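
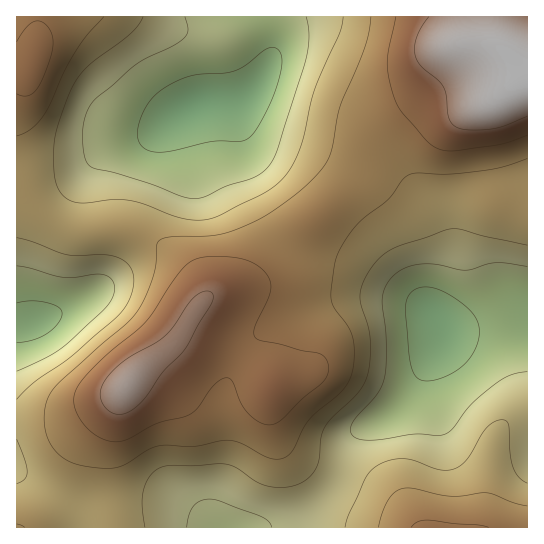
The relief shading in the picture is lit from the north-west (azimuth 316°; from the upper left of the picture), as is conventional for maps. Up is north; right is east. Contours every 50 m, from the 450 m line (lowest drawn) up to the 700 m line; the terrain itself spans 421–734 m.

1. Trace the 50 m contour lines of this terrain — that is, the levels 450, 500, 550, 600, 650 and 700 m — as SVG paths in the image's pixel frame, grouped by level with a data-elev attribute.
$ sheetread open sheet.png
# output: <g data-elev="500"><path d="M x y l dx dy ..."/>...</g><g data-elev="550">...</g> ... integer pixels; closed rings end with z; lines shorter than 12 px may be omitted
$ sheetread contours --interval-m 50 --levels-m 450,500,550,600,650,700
<g data-elev="450"><path d="M423 381l-8-5-4-10-6-57 2-10 4-6 6-4 9-2 17 5 22 14 11 12 3 7 0 8-1 9-4 9-12 15-20 12-11 3z"/><path d="M17 303l14-2 16 2 12 4 3 7-5 11-11 9-13 6-16 3"/><path d="M151 151l-6-2-5-6-2-5 0-8 2-11 6-12 5-8 8-8 15-9 16-6 12-2 23-1 12-3 9-5 23-17 6 0 4 3 3 6 0 8-7 26-14 31-12 16-10 3-29 1-43 10z"/></g><g data-elev="500"><path d="M187 527l2-12 5-9 7-5 9-2 9 2 42 16 8 5 3 5"/><path d="M527 372l-17 3-16 10-22 18-19 26-8 5-8 2-23-2-45 6-12-2-6-5 0-6 3-6 22-26 8-16 2-13 0-24-4-44 4-12 8-11 12-7 16-4 15 0 28 6 30-7 32 3"/><path d="M17 266l46 11 40-2 9 4 3 10-3 9-6 9-39 36-18 13-32 15"/><path d="M306 17l3 18-3 23-28 89-6 15-8 9-10 6-28 9-21 11-11 2-12-3-29-11-32-11-29-7-7-8-2-18 2-23 8-16 45-39 35-17 10-7 3-4 2-5-3-13"/></g><g data-elev="550"><path d="M145 527l-3-22 2-16 7-15 11-7 9-2 55-1 11 4 22 15 18 4 10 0 10-2 8-4 6-6 7-13 3-24 4-11 7-9 26-25 9-16 3-16 0-22-2-13-7-23-1-10 3-10 6-12 8-10 8-7 16-9 52-16 8 0 24 7 42 9"/><path d="M527 483l-9-6-5-11-3-13-2-30-3-3-7 0-7 4-5 4-19 31-5 6-7 4-8 1-8 0-25-10-11-1-14 2-14 6-6 6-4 6-17 36-3 12"/><path d="M17 439l8 20 2 12-2 8-8 5"/><path d="M17 238l16 4 34 13 36 0 14 2 7 4 6 5 3 7 1 8-5 18-11 17-48 41-37 26-16 16"/><path d="M343 17l-4 17-25 57-14 56-12 26-11 11-15 10-45 23-19 3-21-3-32-13-16-4-16 0-28 3-11-1-11-7-7-13-2-21 1-24 7-24 11-27 13-18 44-34 8-8 5-9"/></g><g data-elev="600"><path d="M527 506l-13-3-25-10-38 3-37-7-9-1-9 3-7 8-6 12-5 16"/><path d="M17 136l13-6 12-12 8-13 13-32 11-19 12-18 18-19"/><path d="M371 17l-5 27-25 61-9 45-8 16-13 15-17 14-25 19-19 10-19 7-13 4-47 2-12 4-2 5-1 17-3 14-8 20-8 14-12 14-65 57-12 15-3 14 0 18 5 14 9 12 9 6 10 4 19 3 14 0 14-3 21-14 11-5 9-1 28 1 33-6 14 3 29 15 9 1 7-2 8-8 14-28 34-30 6-8 4-9 2-19-1-18-5-11-15-20-2-12 6-37 6-14 10-14 12-12 22-17 16-21 7-5 8-1 32 1 33-3 20-4 24-8"/></g><g data-elev="650"><path d="M489 527l-11-2-51-5-9 2-7 5"/><path d="M108 441l9 1 8-2 32-16 33-10 8-7 16-22 7-5 5-2 4 1 3 3 8 21 9 12 12 8 7 2 5-1 8-5 20-20 21-17 5-9 0-11-3-5-6-3-58-13-6-3-1-4 1-7 13-28 3-12-3-10-8-10-11-6-14-3-22-2-16 3-9 4-9 9-33 50-46 39-15 16-8 12-3 13 5 16 13 15z"/><path d="M17 94l6 2 6 0 5-4 4-5 11-26 4-19-1-8-3-6-6-5-5-2-5 1-5 4-11 16"/><path d="M396 17l-9 41 1 13 3 15 4 15 5 9 29 33 12 7 14 1 46-7 26-9"/></g><g data-elev="700"><path d="M115 414l11-1 13-8 8-10 16-24 20-20 29-48 1-6-2-5-6-1-10 5-29 39-11 8-29 16-18 18-7 10 0 11 5 10z"/><path d="M429 17l-7 9-5 11-2 9 0 9 6 11 17 14 6 7 2 8 2 20 5 9 5 4 7 2 24-1 15-3 23-10"/></g>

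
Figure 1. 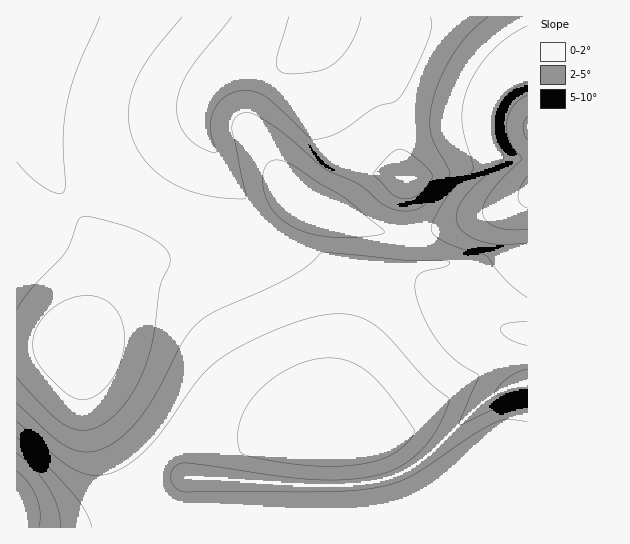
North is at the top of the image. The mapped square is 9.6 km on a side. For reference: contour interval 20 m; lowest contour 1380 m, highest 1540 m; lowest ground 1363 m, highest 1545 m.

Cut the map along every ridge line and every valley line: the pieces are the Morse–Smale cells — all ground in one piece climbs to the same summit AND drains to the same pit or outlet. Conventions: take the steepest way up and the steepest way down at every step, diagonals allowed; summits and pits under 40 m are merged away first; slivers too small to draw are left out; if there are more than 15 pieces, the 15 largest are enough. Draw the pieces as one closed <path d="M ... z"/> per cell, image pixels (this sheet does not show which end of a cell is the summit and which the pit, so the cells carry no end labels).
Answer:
<path d="M51 16l-35 1 0 510 159 1-2-13-14-26 1-20 10-13 15-7 41-1 16-3 65-21 22-5 6-68 0-46-3-16-5-15-12-15-45-31-11 9-21 10-32 6-45 6-22 8-19 16-38 57 15-50 0-37-13-31-32-44-13-25-11-40 1-39 8-24 12-20 3-8z"/><path d="M527 197l-32 15-77 23-23 0-20-4-49-16-27-14-5 2-23 23 0 3 44 30 12 15 5 15 3 16 0 46-6 68-22 5-65 21-16 3-41 1-15 7-10 13-1 20 14 26 3 12 351 1z"/><path d="M527 16l-202 0-2 9-7 12-29 26-17 10-28 2-9 2-12 7-10 10-8 17 0 19 2 8 18 24 21 36 26 30 27-27 44 19 54 15 30-2 81-25 22-11z"/><path d="M323 16l-271 1-3 13-12 20-8 24-1 39 11 40 13 25 32 44 13 31 2 29-6 25-10 30 37-54 19-16 22-8 45-6 32-6 21-10 10-8-25-31-21-36-16-21-4-11 0-19 8-17 14-13 17-6 28-2 17-10 29-26 7-12z"/>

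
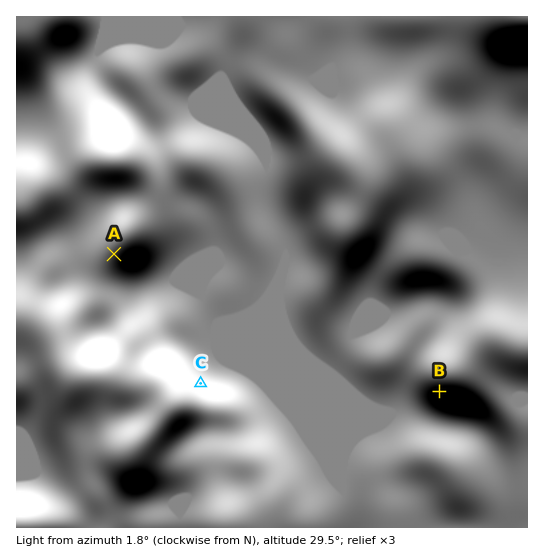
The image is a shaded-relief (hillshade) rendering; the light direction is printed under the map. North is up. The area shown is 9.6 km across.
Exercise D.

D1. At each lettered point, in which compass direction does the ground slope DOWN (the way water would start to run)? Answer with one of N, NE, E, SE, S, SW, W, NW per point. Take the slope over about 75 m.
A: SE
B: SW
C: NE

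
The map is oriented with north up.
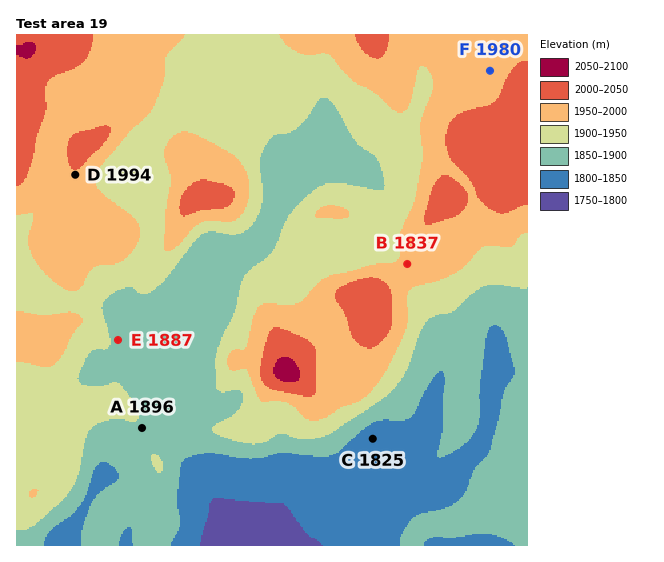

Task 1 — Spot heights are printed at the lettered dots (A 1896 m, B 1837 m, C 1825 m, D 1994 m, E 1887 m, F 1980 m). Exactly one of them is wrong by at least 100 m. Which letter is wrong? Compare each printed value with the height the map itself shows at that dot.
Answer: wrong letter B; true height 1962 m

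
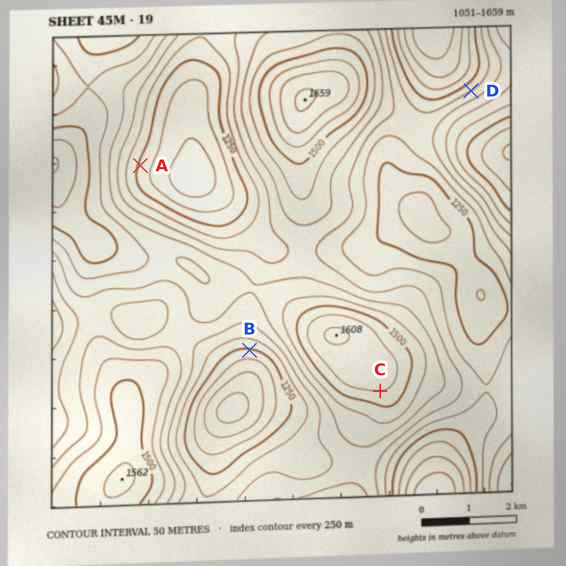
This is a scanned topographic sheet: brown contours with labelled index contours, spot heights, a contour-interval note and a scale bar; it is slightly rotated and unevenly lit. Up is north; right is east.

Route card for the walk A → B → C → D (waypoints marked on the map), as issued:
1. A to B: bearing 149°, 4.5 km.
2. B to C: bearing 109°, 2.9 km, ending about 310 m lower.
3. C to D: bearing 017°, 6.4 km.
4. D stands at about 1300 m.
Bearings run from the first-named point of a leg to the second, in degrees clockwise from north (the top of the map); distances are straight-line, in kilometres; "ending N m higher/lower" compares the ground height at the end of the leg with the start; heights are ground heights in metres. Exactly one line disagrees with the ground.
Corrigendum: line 2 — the sense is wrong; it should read higher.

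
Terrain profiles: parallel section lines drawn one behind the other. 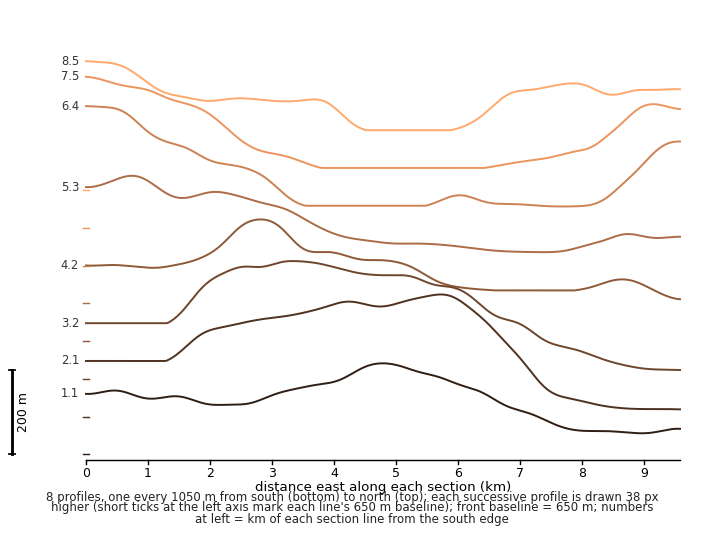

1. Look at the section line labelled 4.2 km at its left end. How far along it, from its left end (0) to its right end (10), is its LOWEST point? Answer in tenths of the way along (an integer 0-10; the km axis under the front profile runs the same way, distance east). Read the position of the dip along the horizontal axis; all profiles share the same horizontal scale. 10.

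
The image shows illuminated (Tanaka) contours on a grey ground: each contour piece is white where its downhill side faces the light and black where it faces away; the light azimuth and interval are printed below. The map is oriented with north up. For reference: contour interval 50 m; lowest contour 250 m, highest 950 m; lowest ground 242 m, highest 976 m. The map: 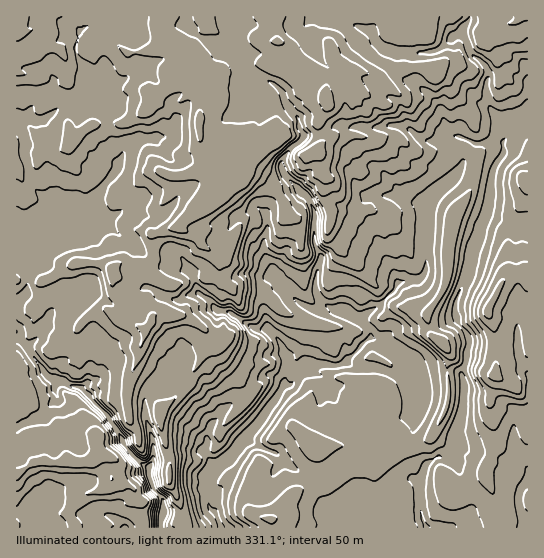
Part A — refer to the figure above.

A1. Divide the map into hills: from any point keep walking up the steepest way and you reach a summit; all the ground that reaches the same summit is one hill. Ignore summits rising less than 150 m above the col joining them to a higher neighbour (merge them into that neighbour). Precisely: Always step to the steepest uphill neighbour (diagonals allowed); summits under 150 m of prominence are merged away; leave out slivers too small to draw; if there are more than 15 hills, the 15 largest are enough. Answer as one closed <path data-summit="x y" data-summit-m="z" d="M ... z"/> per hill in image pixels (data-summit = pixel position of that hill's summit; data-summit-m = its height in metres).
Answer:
<path data-summit="326 95" data-summit-m="976" d="M527 16l-511 1 0 321 3 1 10 10 20 28 8 4 6 0 10 6 5 0 9 6 21 24 24 38 17 12 0 11 4 11 10 10 1 14-3 6 1 9 366-1 0-117-9 2-3 3-3 10 2 21 6 14-28 0-37-15 0-15 8-27 0-21-3-9 6-11 2-23-10-16-4-12 1-10 11-24 5-28 5-8 4-16 7-14 4-38 12-20-1-10 16-16 4-8 5-2z"/><path data-summit="98 437" data-summit-m="779" d="M19 339l-3 0 0 188 145 1 3-15-1-14-10-10-4-11 0-11-17-12-24-38-21-24-9-6-5 0-10-6-6 0-8-4-20-28z"/><path data-summit="487 311" data-summit-m="717" d="M527 117l-4 2-4 8-16 16 1 10-12 20-4 38-7 14-4 16-5 8-5 28-11 24-1 8 2 12 12 18-2 23-6 11 3 9 0 21-8 27 0 15 37 15 28-1-6-13-2-21 3-10 12-6z"/>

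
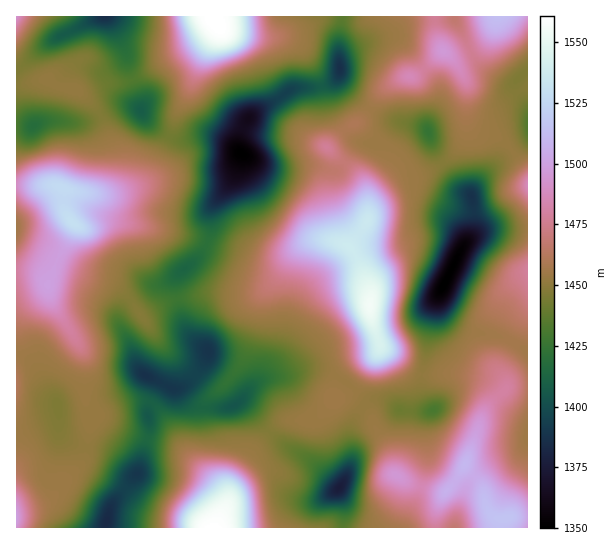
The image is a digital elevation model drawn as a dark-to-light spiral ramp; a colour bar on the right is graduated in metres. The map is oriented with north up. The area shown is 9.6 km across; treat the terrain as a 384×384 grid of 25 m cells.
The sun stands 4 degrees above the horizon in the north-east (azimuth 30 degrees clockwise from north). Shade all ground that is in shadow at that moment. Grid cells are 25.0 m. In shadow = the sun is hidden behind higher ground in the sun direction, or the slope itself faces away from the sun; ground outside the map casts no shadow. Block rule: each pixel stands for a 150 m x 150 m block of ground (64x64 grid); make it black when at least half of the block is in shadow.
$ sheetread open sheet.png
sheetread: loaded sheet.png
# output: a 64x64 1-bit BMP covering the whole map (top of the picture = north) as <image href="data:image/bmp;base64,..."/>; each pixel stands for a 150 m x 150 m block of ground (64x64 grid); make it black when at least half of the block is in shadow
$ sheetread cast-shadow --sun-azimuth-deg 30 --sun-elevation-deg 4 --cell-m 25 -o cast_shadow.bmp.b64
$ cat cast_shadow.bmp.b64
<image width="64" height="64" href="data:image/bmp;base64,Qk0+AgAAAAAAAD4AAAAoAAAAQAAAAEAAAAABAAEAAAAAAAACAAATCwAAEwsAAAIAAAAAAAAA////AAAAAAAAABgAAAAAgAAAAAAAAAGAAAAAAAAAAIAAAAAAAAAAAAAAAAAATAAAAAAAAAD8AAAAAEAAAPAAAAAAwAAAcAAAAABAAABwAAAAAAAAAHAAAAAAAAAAMAAAAAAAAAAAAAAAAAAAAAAAAAAAAAAAAAAAAAAAAABAAAAAAAAAAHAAAAAAAAAA+AAAAAAAAAD8AAAAAAAAAf4AAAABwAAD/wAAAAPgAAP/AAAAA8DAA/gAAAADweAD8AAAAAOB4APwAAAAAwPgA/AAABgCA+AD8AAAEAAAwAPgAAAAAAAAA+AAAAAAAAABwAAAAAAAAAHAAAAAAAAAAAAAAAAAAAAPAAAAAAAAAA8AAAAAAAAADwAAAAGAAAAHAACAB8AAAAAAAOAPgAAAAAAA8P4AAAAAAAD4+AAAAAAAAHzwAAAAAAAAfvAAAAAAAAB/4AAAAAAAAPEAAAAAAAAB8AAAAAMAAAHgAAAAB8AAAeAAAAAHwAAAAAAAAAfAAAAAAAAAB8AAAAAAAAAHgAAAAAAAAAAAAAAAAAAAGAAAAAAAAMA8AAAAAAAB/j4AAAAAAAH/PgAAgAAAAP/f4ADDAAAA/+b4AAYAAAB/4HhABgAAAH/weOAEAAAAf/gA4AAAAAA//ADgAAAAAD+AAOAAYAAAPgAAwABgAAA+AAAAAMAAABwAAAAAwA=="/>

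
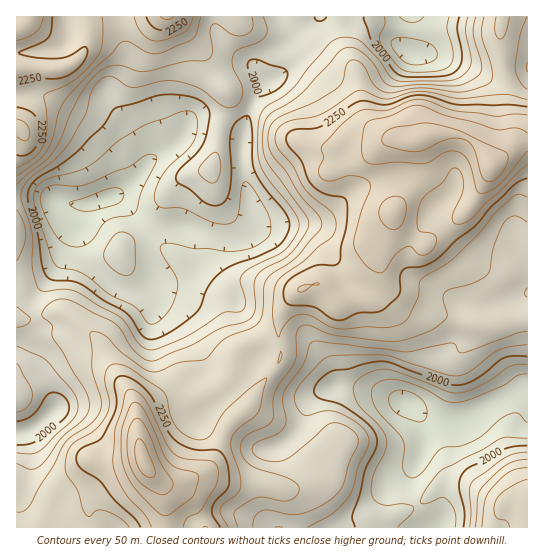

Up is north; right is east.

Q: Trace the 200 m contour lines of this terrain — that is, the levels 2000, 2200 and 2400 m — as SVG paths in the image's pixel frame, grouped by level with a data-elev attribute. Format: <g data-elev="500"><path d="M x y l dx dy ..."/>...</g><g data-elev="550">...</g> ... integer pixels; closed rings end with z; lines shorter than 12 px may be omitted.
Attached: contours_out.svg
<g data-elev="2000"><path d="M355 527l-3-8 1-5 7-20 5-24 11-23 1-9-7-12-17-14-14-8-17-5-7-4-1-6 6-10 7-6 7-3 13-1 20-6 16-2 10 2 53 20 13 2 8-2 11-5 26-20 9-2 14 0"/><path d="M527 446l-13 0-11 3-18 11-15 7-7 6-3 6-1 7 5 25-1 16"/><path d="M17 421l9-2 7-4 13-19 4-3 5 0 6 1 4 4 3 5 1 7-3 7-25 21-11 6-13 1"/><path d="M150 339l-8-4-10-16-6-6-23-13-20-15-10-4-20-1-6-3-5-11-4-29-9-32-1-11 2-7 5-6 25-16 17-14 26-25 12-18 44-13 24 0 11 3 9 4 5 7 2 6-3 19-4 9-6 10-19 18-2 7 1 4 13 8 12 10 7 4 8 2 7-4 5-8 2-12-1-39 1-12 6-10 10-5 3 3 2 7 0 33 2 11 10 17 22 27 3 7 0 6-5 12-8 8-19 10-24 8-15 10-10 12-9 22-9 9-23 16-10 5z"/><path d="M257 96l-9-29 0-4 1-2 9-1 28 10 2 4-1 4-7 9-13 7-6 2z"/><path d="M326 17l-3 3-4 1-4-2-1-2"/><path d="M459 17l-2 13 5 27-1 6-3 6-5 4-7 3-32 1-13-1-8-6-20-27-9-26"/></g><g data-elev="2200"><path d="M228 527l-7-13-1-5 4-6 13-9 4-9-2-14-8-22 0-10 6-9 16-12 5-5 8-35-15 9-24 21-18 29-5 2-6 1-12-5-10-9-6-11-4-18-4-7-33-22-8-4-7 0-6 3-3 8 0 8 5 19-3 12-12 16-18 11-6 5-4 9-2 14 2 7 10 14 6 19 3 6 4 1 7-6 8 1 14 7 10 9"/><path d="M527 479l-10 4-12 8-6 4-4 7-1 8 1 6 3 3 8 2 4 6"/><path d="M278 363l4-6-1-6z"/><path d="M17 168l18-11 9-12 3-22-3-28 31-16 14-12 10-13 3-12 0-25"/><path d="M527 100l-22-6-47 4-37-7-11 1-24 7-27-9-5 2-33 22-10 3-20 3-11 6-3 5-2 6 3 11 15 18 13 24 26 23 3 5 1 7-1 6-4 7-13 9-15 14-20 14-7 8-2 8-2 23 2 11 4 12 1 0 3-8 7-10 5-3 7-2 10 2 18 10 10 3 27-2 21 1 15-5 7-6 8-18 2-16 3-5 32-20 25-25 16-20 18-16 6-3 8 3"/><path d="M134 17l3 9 6 8 7 5 7 2 12-2 16-7 5-6 3-9"/><path d="M496 17l-1 16 3 5 3 1 5-6 3-16"/></g><g data-elev="2400"><path d="M159 494l6 0 4-2 3-5 1-5-14-21-13-34-5-7-4-2-6 5-3 11-1 16 2 13 4 10 6 9 8 6z"/><path d="M485 181l8 0 8-7 6-11 0-9-2-3-41-18-21-7-18-3-31 5-7 2-4 5-1 6 3 4 26 7 12-2 26-11 9-1 8 2 4 3 4 6 7 25z"/></g>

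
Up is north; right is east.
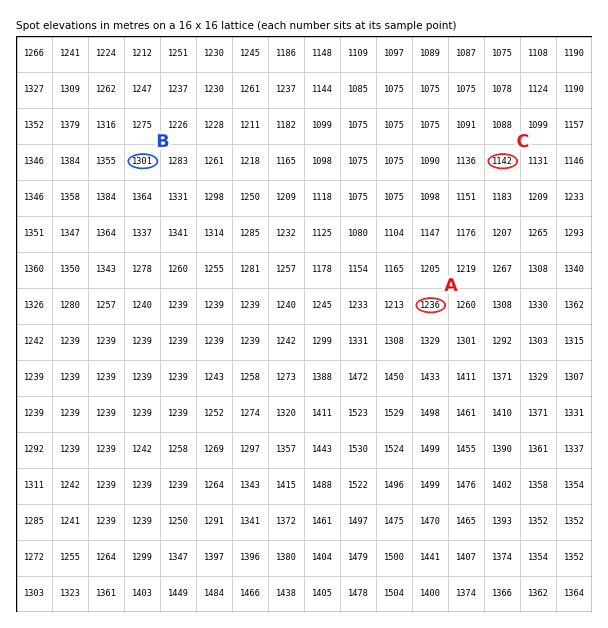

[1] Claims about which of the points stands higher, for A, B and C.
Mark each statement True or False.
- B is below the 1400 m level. True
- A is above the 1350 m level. False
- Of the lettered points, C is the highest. False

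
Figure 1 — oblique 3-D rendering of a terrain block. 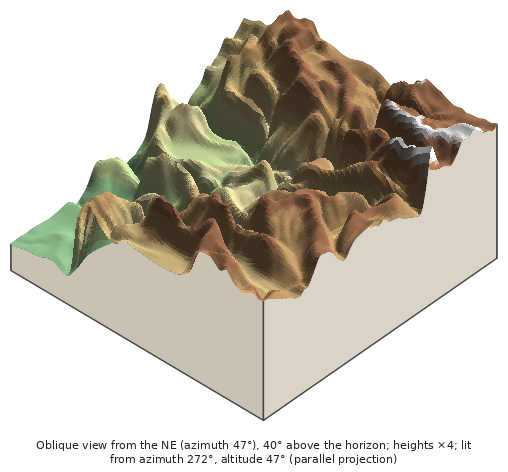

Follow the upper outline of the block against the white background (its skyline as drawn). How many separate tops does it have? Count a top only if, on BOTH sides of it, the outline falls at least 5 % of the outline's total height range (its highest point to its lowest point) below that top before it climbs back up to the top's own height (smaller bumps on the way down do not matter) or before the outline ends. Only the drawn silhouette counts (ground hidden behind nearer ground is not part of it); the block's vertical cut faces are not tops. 2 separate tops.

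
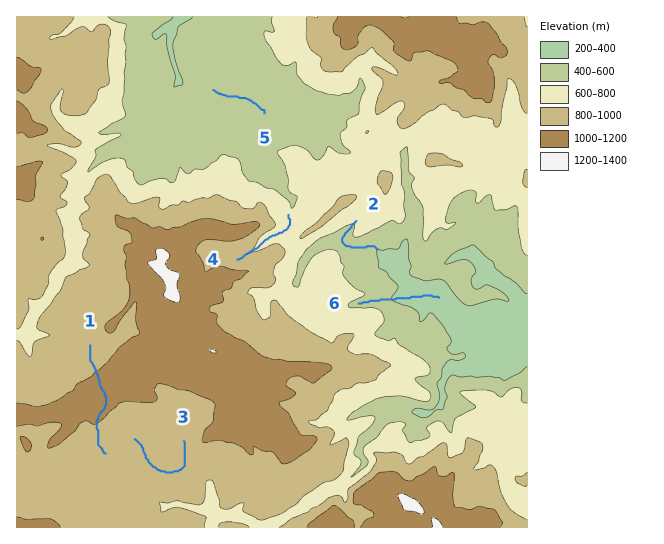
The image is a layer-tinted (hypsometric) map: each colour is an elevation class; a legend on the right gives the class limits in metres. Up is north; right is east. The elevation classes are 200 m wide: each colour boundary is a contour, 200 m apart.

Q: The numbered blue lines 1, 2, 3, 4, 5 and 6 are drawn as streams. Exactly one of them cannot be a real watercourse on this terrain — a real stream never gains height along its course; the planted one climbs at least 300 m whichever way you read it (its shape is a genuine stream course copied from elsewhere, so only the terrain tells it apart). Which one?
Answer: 1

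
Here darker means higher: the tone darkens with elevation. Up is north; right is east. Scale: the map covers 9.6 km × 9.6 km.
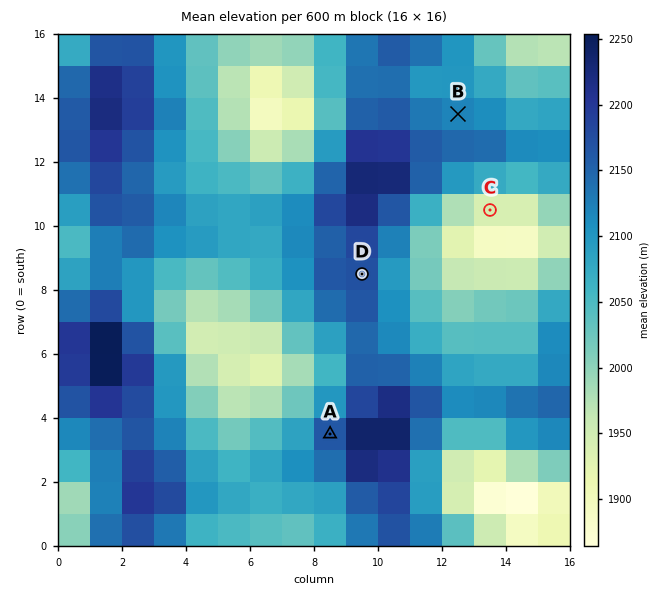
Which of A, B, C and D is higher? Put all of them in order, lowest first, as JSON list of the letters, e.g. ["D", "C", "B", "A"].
["C", "B", "A", "D"]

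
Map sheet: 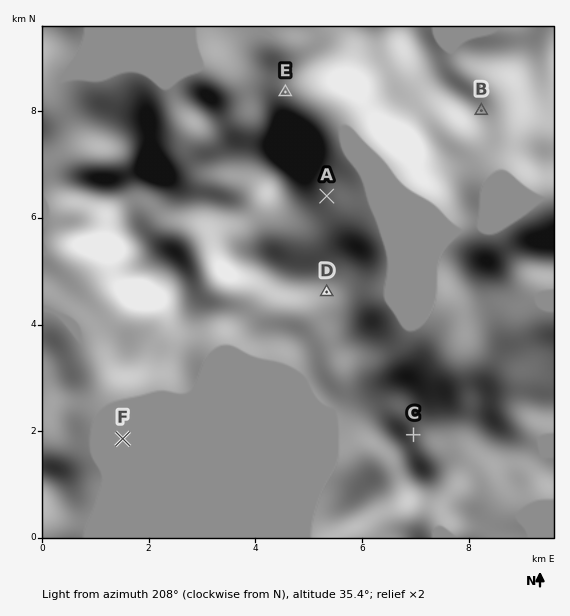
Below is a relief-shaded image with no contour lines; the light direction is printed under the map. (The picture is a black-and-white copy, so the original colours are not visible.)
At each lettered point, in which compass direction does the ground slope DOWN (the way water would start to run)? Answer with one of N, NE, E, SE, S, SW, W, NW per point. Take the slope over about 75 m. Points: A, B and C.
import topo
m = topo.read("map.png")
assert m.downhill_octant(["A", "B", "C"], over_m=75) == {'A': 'E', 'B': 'SE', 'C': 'N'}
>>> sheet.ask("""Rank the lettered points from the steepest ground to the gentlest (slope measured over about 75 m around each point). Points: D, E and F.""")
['E', 'D', 'F']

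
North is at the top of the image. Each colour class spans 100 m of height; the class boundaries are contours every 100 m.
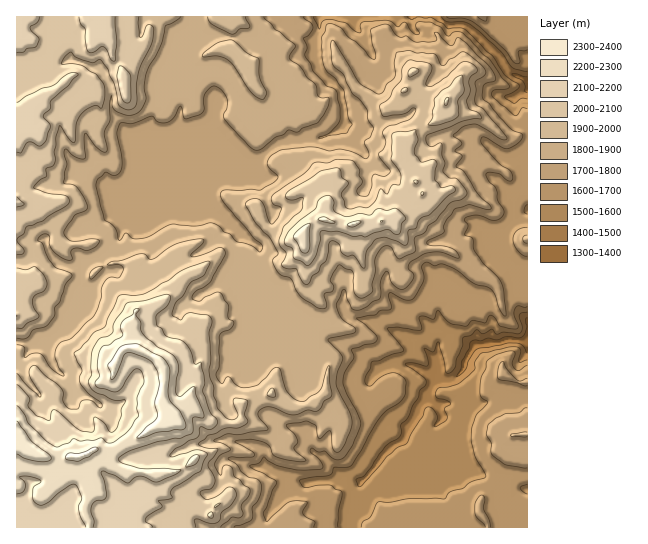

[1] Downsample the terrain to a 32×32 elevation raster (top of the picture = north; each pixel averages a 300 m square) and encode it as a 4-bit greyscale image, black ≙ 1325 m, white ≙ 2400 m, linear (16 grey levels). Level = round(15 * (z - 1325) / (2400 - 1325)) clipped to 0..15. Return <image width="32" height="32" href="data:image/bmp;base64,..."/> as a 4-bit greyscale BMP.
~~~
<image width="32" height="32" href="data:image/bmp;base64,Qk12AgAAAAAAAHYAAAAoAAAAIAAAACAAAAABAAQAAAAAAAACAAATCwAAEwsAABAAAAAAAAAAAAAAABEREQAiIiIAMzMzAERERABVVVUAZmZmAHd3dwCIiIgAmZmZAKqqqgC7u7sAzMzMAN3d3QDu7u4A////AMy8zMu7qqh1ZlU0REREVVTMzMzLu6qpdlVUM0RERFVEzMzczLuqmYZURDNERERERM3d3MzMy5hlVVQzNERERFXu3d3My7uXZndlVDMzNEVm7czMzdzKl3d3ZnUzMzRFZtu7q7zu7LmYd3d1QyMzRWbKqaq83typmIiIdUQyI0RVuqmszN3LmZmYiGREQiNERZqZvdzey4h4h3hURDISNFWIia3t7buXd3h4ZUMzIiRTh4ms3du6l3d3d2VUMzMRIZh4ms26qph3d3d2VEQ0MzOpiIm8upmYd3d4ZlVERFRTqYeImquYh3d4mHh1ZUVVVaqYiImaqYd3eZh5h3VVVlWZiHiJmZmXd5q5iYd1VmVVmIiHd3iIh3ecyqqYl3ZVVpmIh3Z3d3d4nMu7u6h2VVaqmHdmZmZniIq8u7u6hlZUuqmGZmZmZ4iZq5maqqh2VKmYdmZmZmZmeaqYiauZdVW6mHd2ZmZmZneJmImql2VVupiIdmZmZmZ3d3aJqYdlVbupiHZmZmZ3dmZWeamHZmXLqpl3d3dnd3d2VniJqYdUu6qpmXd3d3iHd1aJiap1M6u7ubqHd3eIh3ZnaJiadUKqqqm6h3d4iHdldmaZeYYyu6mquph4iIh2VnZWd2djNLuqu7qYd4iHdlZlZlVVM0S7q7y6mIiJh2ZVREQ0MzVU"/>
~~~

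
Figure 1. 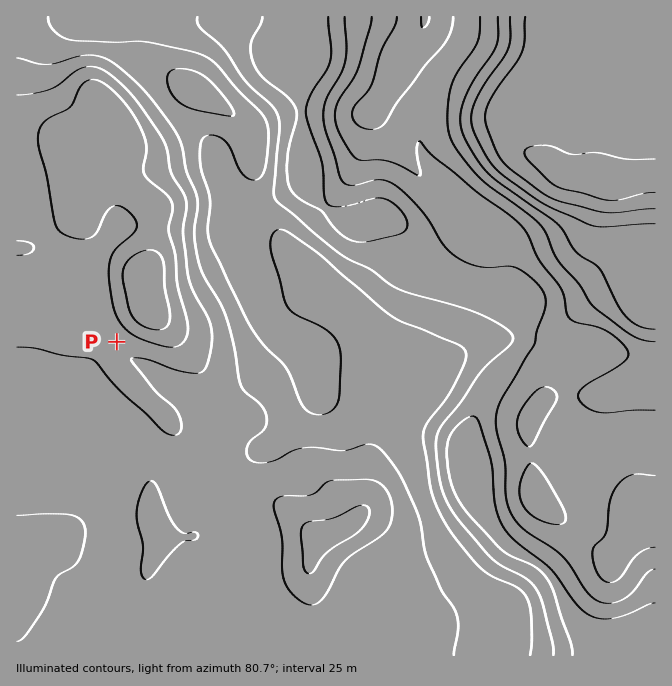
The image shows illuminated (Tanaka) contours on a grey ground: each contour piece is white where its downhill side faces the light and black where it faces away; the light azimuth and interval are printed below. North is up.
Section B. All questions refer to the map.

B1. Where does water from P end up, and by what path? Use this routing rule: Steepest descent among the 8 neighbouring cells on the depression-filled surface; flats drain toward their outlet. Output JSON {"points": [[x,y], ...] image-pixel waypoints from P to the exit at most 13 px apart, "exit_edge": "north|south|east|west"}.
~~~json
{"points": [[117, 342], [124, 355], [137, 362], [150, 370], [164, 378], [177, 387], [190, 397], [204, 407], [217, 410], [230, 410], [244, 400], [257, 387], [270, 373], [284, 360], [292, 348], [282, 335], [268, 322], [262, 308], [258, 295], [255, 282], [247, 268], [247, 255], [245, 242], [249, 228], [257, 215], [265, 202], [278, 195], [290, 185], [290, 172], [290, 158], [290, 145], [295, 132], [300, 118], [302, 105], [300, 92], [300, 78], [300, 65], [300, 52], [300, 38], [300, 25], [300, 17]], "exit_edge": "north"}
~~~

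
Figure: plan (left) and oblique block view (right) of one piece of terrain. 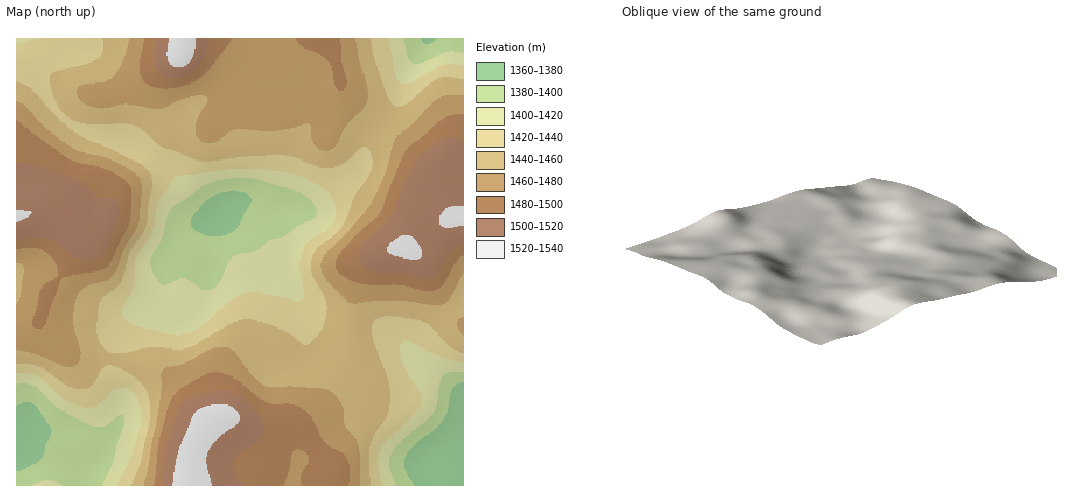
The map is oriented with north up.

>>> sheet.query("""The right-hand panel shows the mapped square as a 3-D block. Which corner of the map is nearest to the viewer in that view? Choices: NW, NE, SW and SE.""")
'SW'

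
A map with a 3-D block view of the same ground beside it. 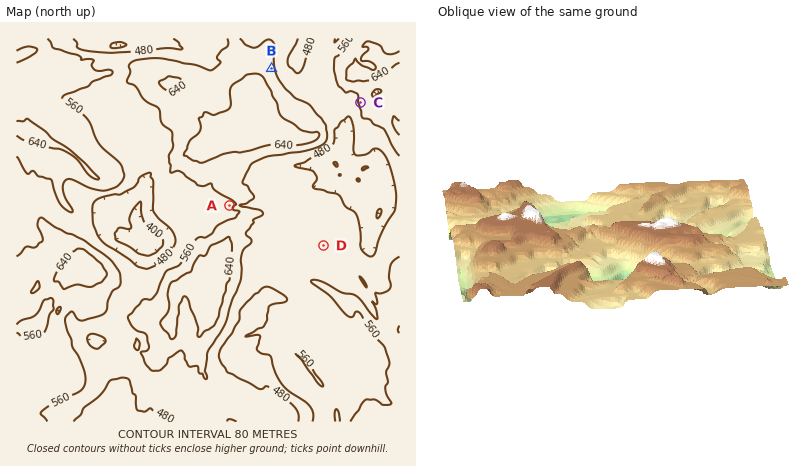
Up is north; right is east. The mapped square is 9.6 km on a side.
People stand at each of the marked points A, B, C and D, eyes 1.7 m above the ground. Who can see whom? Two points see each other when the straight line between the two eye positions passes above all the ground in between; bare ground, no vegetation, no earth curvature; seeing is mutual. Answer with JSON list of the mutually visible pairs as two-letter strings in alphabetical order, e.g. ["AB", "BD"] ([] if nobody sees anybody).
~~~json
["BC", "CD"]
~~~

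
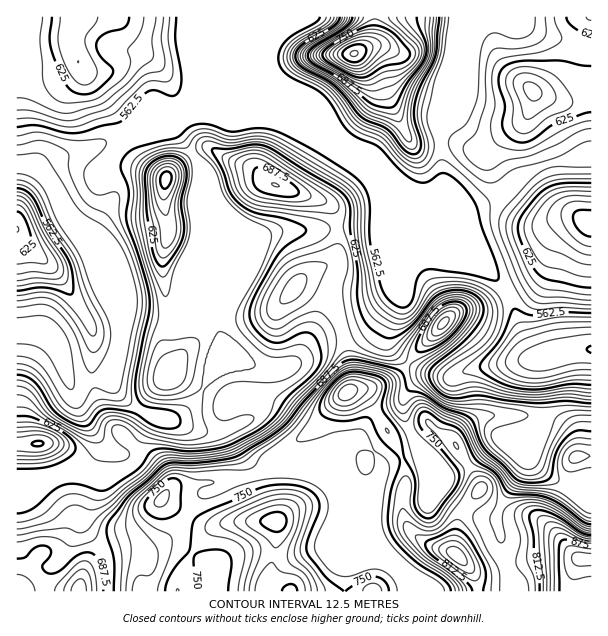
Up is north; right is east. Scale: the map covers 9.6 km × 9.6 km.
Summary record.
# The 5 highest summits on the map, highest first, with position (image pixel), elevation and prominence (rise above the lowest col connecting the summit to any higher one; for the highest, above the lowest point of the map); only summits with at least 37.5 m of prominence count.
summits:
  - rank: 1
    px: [456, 555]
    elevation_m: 858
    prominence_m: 75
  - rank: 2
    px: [354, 54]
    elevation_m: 827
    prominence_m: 260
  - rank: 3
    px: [276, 521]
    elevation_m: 820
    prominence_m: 90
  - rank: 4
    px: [347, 392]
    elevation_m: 809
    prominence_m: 58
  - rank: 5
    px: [443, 323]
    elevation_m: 742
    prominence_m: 66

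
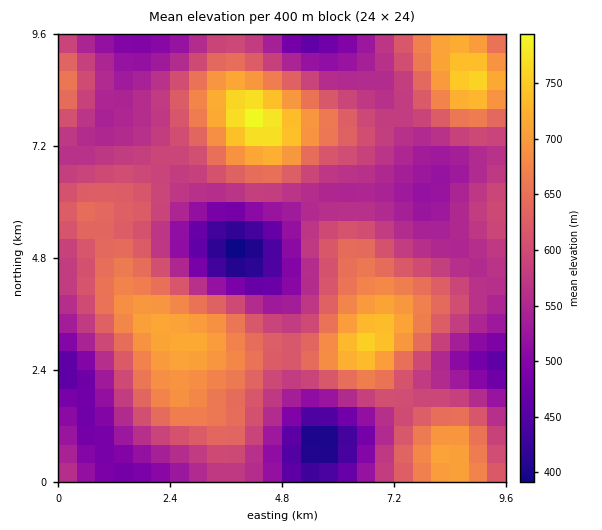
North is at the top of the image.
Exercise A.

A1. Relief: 385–800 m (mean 595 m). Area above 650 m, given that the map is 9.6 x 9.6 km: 22.2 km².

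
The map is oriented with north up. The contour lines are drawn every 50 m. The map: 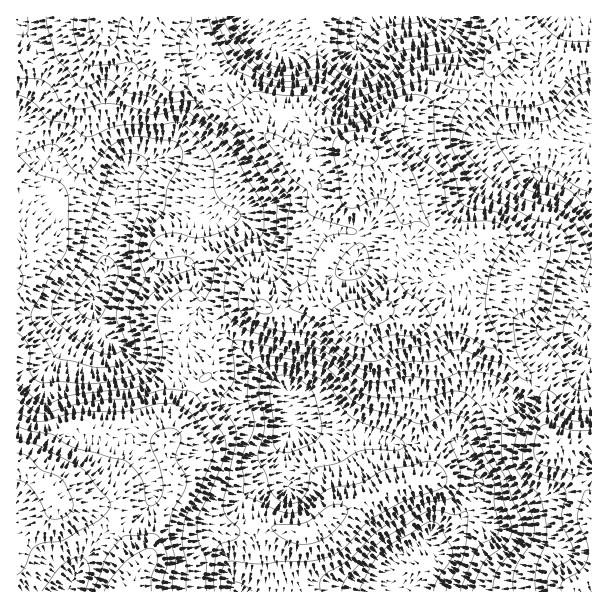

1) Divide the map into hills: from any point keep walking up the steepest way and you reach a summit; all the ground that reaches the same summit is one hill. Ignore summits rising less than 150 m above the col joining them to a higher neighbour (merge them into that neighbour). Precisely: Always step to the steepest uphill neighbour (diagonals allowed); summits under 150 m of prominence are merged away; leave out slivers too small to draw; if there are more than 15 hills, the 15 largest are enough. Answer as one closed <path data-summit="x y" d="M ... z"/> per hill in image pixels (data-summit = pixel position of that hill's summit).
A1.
<path data-summit="363 149" d="M563 16l-192 0-10 13-5 10-5 4-15 3-31 0-15 4-15-1-26-33-232 0-1 7 16 18 5 9 1 30-22 42 0 31 20 7 12-2 35 32 30 14 1 2 20-2 24 1 31 11 5 6 0 6-6 27-6 9 10 2 7 9 3 10-3 26 11 13 21 14 26 28 32 27 0 17 4 14 24 6 37 3 47 12 18-1 15-5 13 0 14 7-1-12 3-9 17-21 11-6 24 4 10-5 26-25 21-6 8-7 3-6 1-11-8-13-2-24 4-12 14-14 0-76-28-21-22-7-13-16-6-18-9-13 2-41 2-6 22-19 1-8 19-27z"/><path data-summit="131 591" d="M18 154l-2 1 1 437 373 0 1-26 3-5 14-11 17-9 24-9 11-10 12-21 6-15 0-6-14-30-6-6-11-5-13 0-15 5-18 1-32-9-25-4-27-2-25-7-3-13 0-17-32-27-26-28-21-14-11-13 3-17-3-19-7-9-10-2 6-9 6-27 0-6-5-6-31-11-24-1-20 2-1-2-30-14-35-32-12 2z"/><path data-summit="554 444" d="M591 338l-8 1 0 14-7 9-25 10-26 25-10 5-24-4-11 6-12 13-8 17 0 9 18 37 0 6-6 15-8 15-9 12-12 7-12 3-23 12-14 11-3 5 1 26 200-1z"/>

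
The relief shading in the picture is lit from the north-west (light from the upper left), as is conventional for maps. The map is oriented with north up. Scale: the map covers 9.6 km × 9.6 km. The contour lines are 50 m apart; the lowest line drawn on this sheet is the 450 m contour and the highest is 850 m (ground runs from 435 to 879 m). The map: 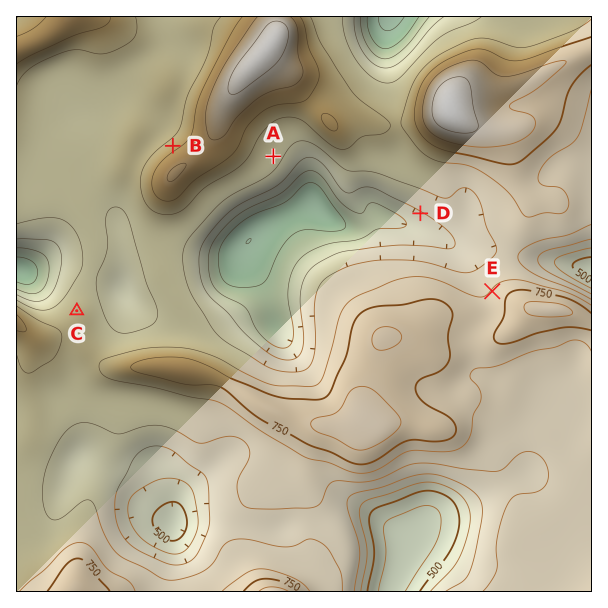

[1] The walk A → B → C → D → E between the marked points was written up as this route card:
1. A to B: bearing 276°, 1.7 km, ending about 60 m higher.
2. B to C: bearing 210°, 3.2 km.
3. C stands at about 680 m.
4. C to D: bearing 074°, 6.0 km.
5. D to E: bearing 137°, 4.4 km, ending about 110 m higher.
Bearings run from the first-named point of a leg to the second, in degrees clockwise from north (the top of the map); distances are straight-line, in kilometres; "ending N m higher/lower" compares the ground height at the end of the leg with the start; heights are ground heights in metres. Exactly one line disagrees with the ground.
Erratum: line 5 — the distance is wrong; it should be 1.8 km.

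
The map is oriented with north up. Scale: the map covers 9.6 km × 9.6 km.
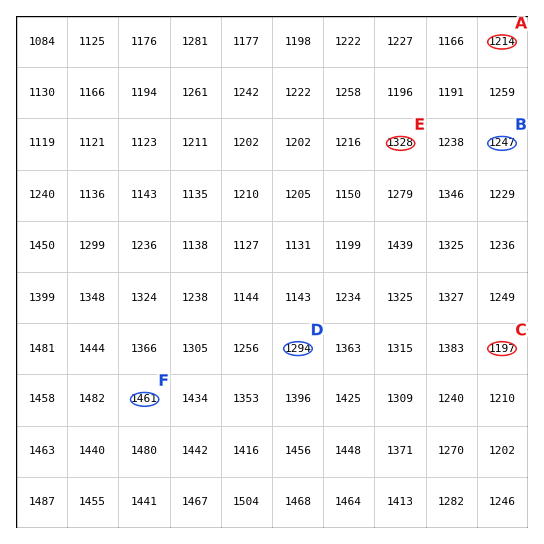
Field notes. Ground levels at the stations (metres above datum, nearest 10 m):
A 1210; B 1250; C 1200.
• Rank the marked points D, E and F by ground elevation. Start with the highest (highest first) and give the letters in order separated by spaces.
F E D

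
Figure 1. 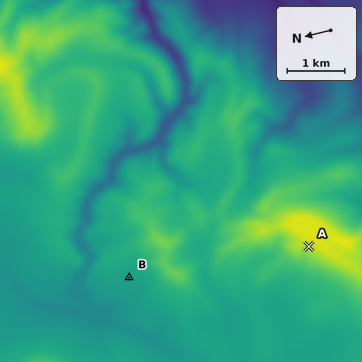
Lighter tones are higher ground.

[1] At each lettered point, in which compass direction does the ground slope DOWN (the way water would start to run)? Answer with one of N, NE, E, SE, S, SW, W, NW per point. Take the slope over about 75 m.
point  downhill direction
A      NW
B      NW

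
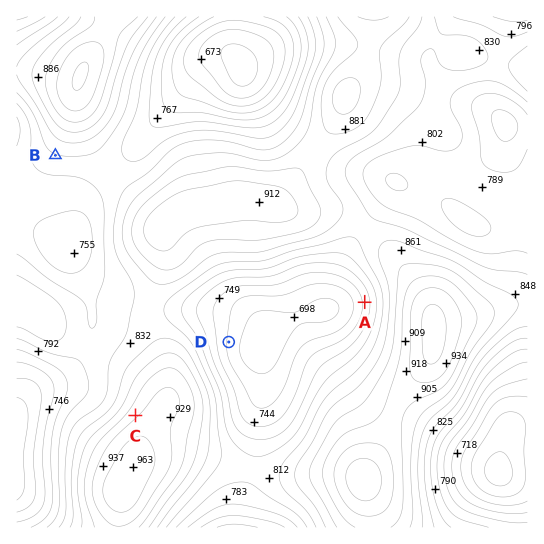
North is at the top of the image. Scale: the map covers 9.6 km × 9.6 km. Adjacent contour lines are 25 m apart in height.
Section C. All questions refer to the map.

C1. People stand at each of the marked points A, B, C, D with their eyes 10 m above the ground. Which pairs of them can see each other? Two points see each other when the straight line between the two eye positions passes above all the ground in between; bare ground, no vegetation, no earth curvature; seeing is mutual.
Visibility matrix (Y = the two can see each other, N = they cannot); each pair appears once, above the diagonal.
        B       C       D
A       N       N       Y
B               Y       N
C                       N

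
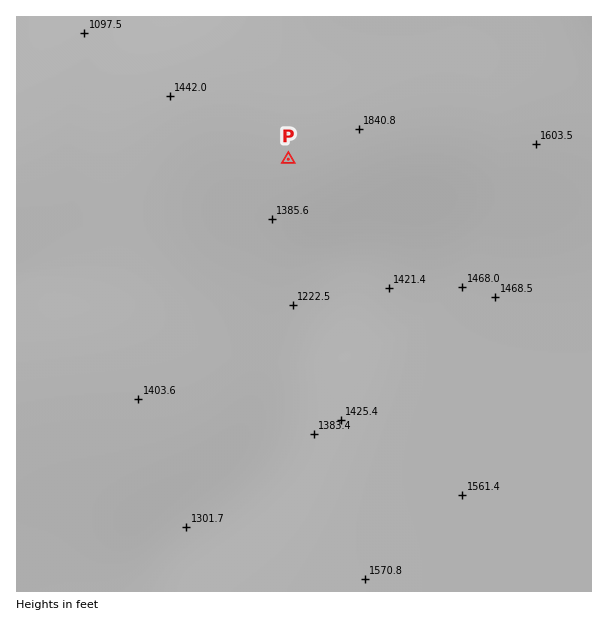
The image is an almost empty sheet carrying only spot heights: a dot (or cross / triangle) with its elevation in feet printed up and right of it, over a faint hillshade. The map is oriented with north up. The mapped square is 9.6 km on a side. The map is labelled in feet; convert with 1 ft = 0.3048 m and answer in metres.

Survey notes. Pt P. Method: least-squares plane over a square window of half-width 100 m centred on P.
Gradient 5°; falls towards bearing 224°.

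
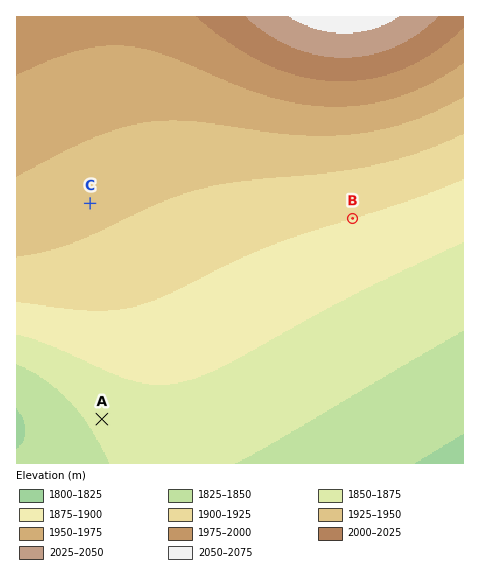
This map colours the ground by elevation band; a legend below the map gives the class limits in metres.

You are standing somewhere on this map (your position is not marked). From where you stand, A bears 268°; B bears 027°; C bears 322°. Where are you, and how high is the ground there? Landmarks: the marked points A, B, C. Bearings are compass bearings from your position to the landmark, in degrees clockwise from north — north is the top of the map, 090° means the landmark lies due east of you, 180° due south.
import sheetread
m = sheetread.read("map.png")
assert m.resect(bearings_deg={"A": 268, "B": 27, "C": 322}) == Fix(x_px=254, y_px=413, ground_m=1860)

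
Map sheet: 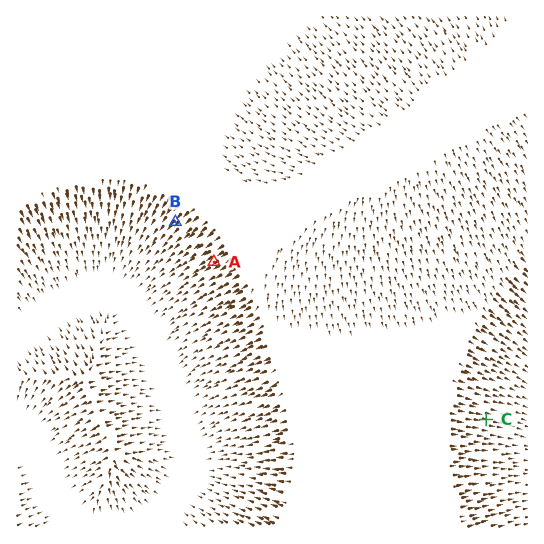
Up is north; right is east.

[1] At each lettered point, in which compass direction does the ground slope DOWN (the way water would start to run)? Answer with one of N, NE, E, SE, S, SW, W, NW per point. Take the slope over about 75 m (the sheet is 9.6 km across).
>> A SW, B SW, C E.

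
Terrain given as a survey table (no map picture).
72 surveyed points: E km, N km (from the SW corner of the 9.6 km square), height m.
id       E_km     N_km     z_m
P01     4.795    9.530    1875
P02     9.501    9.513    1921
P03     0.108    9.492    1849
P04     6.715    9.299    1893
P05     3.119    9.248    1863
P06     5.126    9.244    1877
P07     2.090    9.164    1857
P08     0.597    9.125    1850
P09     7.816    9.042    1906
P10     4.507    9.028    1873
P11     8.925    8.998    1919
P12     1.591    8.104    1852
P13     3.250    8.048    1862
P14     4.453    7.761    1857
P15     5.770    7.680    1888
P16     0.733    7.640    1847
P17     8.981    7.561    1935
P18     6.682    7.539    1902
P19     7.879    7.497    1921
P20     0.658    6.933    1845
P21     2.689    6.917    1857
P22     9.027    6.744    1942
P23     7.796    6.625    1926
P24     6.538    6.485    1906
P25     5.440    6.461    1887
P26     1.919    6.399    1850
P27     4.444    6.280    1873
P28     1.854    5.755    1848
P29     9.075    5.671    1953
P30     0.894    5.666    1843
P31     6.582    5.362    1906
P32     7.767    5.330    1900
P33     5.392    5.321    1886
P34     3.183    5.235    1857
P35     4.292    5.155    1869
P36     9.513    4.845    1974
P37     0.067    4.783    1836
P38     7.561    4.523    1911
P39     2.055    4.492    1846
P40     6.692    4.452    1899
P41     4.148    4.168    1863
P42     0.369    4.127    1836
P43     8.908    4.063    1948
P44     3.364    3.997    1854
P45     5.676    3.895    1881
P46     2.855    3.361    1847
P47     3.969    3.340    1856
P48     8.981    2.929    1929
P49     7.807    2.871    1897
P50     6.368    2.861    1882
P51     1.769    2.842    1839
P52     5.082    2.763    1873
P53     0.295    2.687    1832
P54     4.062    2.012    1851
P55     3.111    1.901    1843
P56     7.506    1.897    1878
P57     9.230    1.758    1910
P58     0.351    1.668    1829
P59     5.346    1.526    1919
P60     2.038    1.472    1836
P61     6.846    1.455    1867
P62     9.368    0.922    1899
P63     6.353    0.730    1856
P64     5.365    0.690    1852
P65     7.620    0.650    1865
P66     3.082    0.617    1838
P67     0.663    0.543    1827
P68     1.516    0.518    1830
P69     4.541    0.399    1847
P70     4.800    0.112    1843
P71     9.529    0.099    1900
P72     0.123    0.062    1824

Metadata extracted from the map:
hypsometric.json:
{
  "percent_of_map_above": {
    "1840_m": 88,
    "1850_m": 72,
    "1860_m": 56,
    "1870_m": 46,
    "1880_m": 38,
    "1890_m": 31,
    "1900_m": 24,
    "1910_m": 17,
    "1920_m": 11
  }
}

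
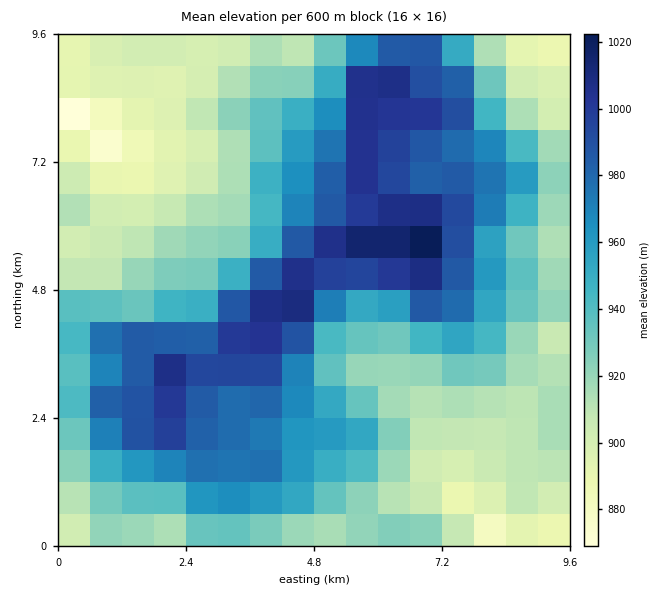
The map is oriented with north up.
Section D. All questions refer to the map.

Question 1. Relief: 860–1030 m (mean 945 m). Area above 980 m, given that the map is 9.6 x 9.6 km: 19.8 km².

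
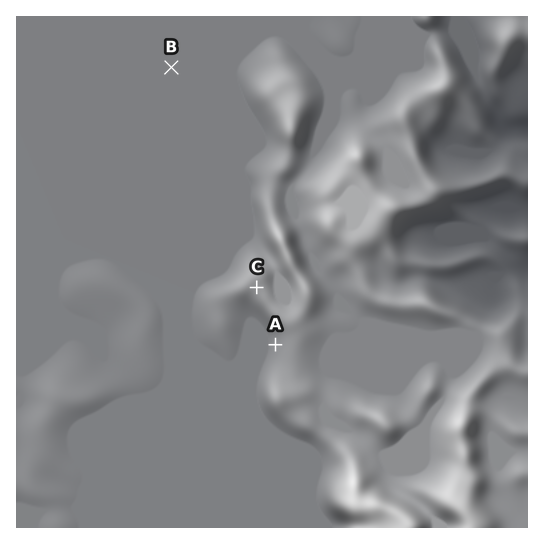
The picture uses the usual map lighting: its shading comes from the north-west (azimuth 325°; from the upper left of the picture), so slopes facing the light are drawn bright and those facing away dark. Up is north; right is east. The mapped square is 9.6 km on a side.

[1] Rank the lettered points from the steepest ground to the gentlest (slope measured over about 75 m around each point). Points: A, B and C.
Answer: A C B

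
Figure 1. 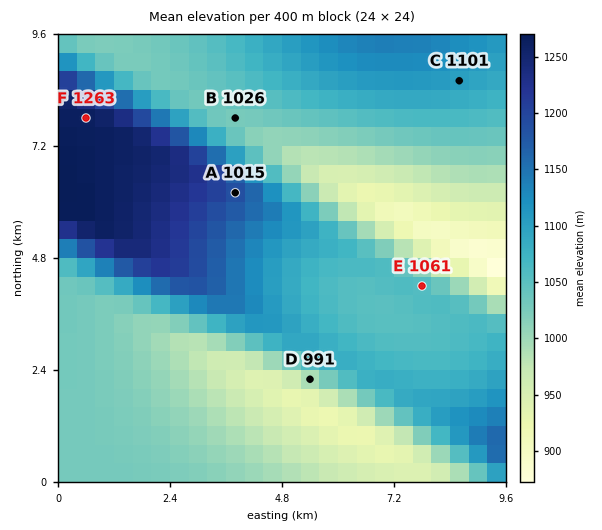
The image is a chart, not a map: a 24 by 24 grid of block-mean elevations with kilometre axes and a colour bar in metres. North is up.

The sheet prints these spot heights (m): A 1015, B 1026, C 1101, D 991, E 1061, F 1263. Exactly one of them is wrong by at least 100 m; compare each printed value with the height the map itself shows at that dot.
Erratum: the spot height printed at A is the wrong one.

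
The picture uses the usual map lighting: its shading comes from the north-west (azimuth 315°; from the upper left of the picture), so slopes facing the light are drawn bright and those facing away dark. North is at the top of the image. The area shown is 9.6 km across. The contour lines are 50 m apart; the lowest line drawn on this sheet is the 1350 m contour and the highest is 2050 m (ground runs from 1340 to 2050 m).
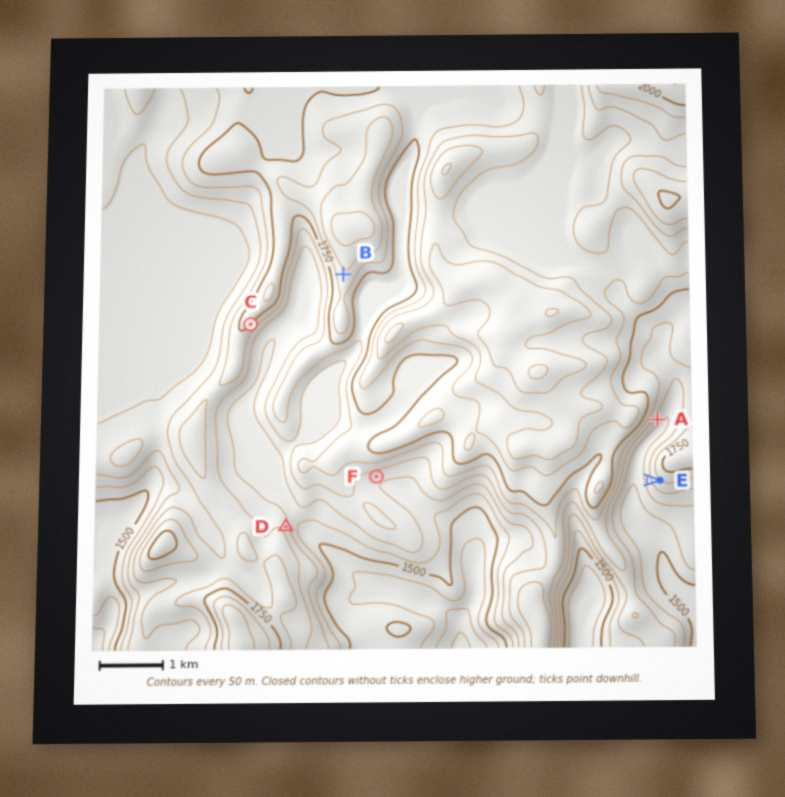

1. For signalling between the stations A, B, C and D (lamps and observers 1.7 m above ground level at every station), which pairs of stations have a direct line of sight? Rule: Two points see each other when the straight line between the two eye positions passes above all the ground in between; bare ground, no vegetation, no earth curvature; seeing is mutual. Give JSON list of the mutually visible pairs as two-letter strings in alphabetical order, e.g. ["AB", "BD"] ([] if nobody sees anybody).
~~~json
["BC", "CD"]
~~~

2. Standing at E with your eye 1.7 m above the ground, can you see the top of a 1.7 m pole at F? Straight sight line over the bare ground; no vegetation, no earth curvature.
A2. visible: false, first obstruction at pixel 617 480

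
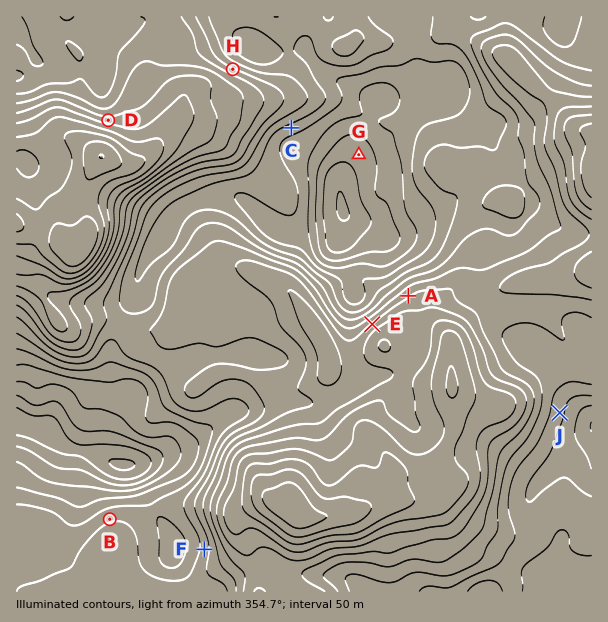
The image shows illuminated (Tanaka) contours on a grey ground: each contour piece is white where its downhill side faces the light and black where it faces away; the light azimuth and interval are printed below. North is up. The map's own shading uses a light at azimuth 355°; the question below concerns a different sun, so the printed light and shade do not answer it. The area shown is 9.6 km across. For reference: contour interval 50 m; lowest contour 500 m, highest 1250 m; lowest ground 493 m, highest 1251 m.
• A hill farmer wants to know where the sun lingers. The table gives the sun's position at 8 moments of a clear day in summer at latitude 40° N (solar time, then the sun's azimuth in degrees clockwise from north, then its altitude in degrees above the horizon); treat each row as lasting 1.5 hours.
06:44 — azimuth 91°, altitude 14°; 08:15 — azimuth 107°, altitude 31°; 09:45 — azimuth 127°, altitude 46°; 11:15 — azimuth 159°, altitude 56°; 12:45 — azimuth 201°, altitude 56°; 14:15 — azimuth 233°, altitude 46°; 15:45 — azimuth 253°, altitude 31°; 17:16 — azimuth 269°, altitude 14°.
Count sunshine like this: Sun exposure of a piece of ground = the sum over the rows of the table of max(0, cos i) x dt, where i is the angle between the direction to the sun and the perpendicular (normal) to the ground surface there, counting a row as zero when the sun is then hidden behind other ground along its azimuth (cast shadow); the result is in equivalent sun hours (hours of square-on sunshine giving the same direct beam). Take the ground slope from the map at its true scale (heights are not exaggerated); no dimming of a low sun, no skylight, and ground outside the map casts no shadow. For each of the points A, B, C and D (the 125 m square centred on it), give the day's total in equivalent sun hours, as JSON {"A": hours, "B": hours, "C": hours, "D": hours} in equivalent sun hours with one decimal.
{"A": 5.7, "B": 6.2, "C": 7.5, "D": 5.0}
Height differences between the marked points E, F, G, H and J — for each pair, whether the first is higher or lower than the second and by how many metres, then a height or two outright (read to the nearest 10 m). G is lower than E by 340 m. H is higher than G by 290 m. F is higher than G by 250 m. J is higher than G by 200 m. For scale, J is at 770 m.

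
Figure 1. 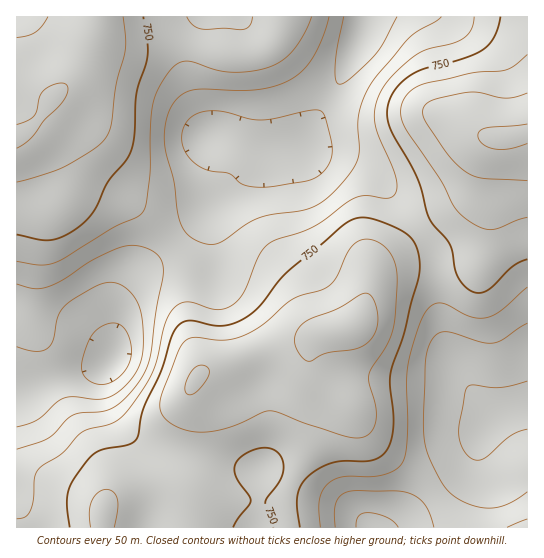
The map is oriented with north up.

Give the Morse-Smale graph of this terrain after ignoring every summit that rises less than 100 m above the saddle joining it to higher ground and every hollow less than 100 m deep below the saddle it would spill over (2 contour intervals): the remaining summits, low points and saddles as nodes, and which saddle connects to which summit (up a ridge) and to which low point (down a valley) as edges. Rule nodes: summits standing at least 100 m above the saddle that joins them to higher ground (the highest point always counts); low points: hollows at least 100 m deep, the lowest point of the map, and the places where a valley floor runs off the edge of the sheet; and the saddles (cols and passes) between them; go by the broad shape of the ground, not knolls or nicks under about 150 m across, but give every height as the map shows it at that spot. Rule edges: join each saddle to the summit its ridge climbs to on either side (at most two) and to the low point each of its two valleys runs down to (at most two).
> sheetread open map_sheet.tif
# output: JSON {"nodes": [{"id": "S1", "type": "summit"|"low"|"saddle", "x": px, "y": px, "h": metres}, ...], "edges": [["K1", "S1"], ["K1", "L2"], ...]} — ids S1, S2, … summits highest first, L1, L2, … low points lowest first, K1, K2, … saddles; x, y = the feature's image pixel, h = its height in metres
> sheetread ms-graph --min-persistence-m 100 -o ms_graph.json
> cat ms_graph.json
{"nodes": [
{"id": "S1", "type": "summit", "x": 505, "y": 138, "h": 906},
{"id": "S2", "type": "summit", "x": 350, "y": 327, "h": 876},
{"id": "S3", "type": "summit", "x": 18, "y": 137, "h": 853},
{"id": "L1", "type": "low", "x": 110, "y": 359, "h": 519},
{"id": "L2", "type": "low", "x": 489, "y": 425, "h": 589},
{"id": "K1", "type": "saddle", "x": 289, "y": 487, "h": 755},
{"id": "K2", "type": "saddle", "x": 423, "y": 234, "h": 742},
{"id": "K3", "type": "saddle", "x": 175, "y": 247, "h": 660},
{"id": "K4", "type": "saddle", "x": 330, "y": 99, "h": 603}],
"edges": [["K1", "S2"], ["K1", "L1"], ["K1", "L2"], ["K2", "S1"], ["K2", "S2"], ["K2", "L1"], ["K2", "L2"], ["K3", "S2"], ["K3", "S3"], ["K3", "L1"], ["K4", "S1"], ["K4", "S3"], ["K4", "L1"]]}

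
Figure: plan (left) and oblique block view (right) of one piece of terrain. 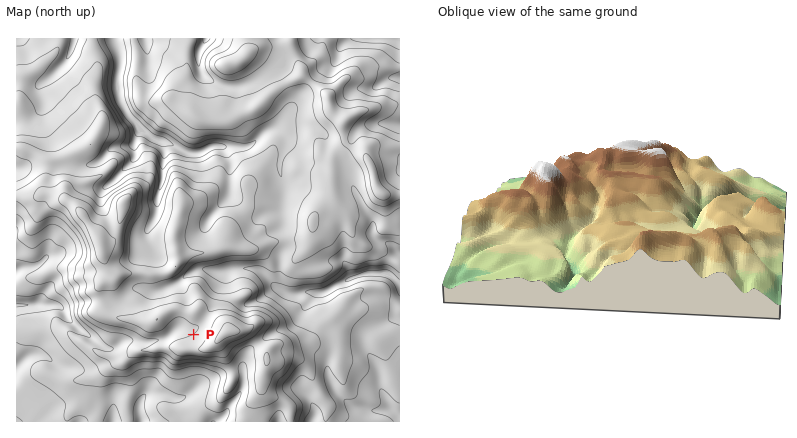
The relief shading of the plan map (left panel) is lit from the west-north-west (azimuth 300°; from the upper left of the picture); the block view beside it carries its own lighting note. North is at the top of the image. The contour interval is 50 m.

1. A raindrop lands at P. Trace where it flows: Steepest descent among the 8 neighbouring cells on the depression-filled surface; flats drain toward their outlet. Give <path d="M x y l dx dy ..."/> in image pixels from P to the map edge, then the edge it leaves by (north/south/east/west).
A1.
<path d="M194 334l-6-4-12 0-10 8-4 2-4 0-10 2-26 0-8 6-6 0-6-2-8-8-14-8-14-14-2-6-6-4-14 0-2-2-26 2"/>
exit: west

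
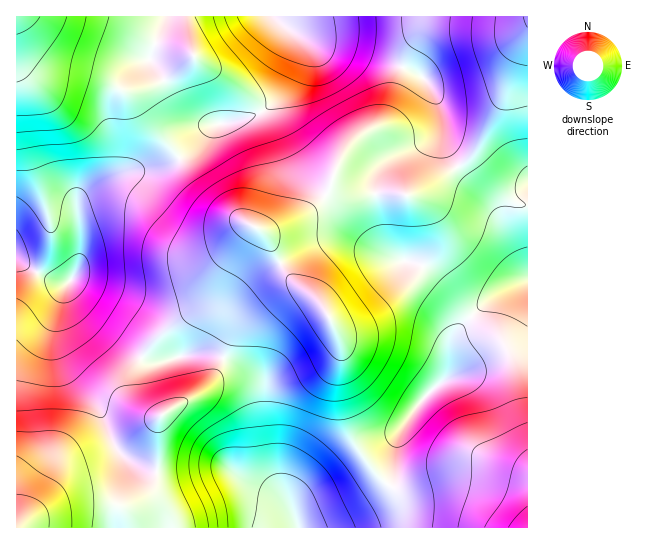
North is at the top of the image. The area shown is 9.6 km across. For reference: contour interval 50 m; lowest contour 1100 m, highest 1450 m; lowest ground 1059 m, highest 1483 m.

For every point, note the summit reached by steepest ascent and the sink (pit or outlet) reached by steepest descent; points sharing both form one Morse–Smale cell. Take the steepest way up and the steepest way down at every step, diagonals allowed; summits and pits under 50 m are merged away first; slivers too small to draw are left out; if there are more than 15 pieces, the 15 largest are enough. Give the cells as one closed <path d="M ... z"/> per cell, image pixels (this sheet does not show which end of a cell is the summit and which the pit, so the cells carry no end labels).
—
<path d="M294 32l3 7-1 19-9 23-12 20-8 7-14 8-40 9-27 28-7 5 20 31 15 15 39 22-25 35-20 38-13 12-26 17-18 17-10 13 6 3 14 2 32-10 13 0 17 4 16-36 18-18 26-18 8-1 8 2-12-12-19-36-7-9 14 0 31-16 18-15 6-11 7 6 13 3 23-3 40 2 44-28-12-22-2-27-6-19-9-16-9-8-68-26-40-8z"/><path d="M330 187l-6 11-18 15-31 16-14 2 7 7 19 36 12 12-8-2-8 1-26 18-18 18-16 37 22 11 16 17 4 49 7 34 27 59 15 0 29-12 34-20 11-11-16-16-21-32-11-46 1-42-2-12-7-12 15 2 8-3 19-9 16-12 26-26 11-19 4-13 0-19-3-9-5-10-10-10-14-4-49 3-13-3z"/><path d="M17 259l-1 268 2 1 15-11 37-12 57 0 24-15 4-7 2-12 0-44 3-10-9-4-8-6-10-17 0-15 8-17-44-34-20-19-8-14 0-10-10 2-8-3-22-12z"/><path d="M458 168l-9 4-23 16-13 7-6 0 6 2 10 10 8 19-2 24-13 27-17 18-25 20-27 12-14-1 8 23-1 42 11 46 21 32 15 15 6-10 3-32 5-13 19-27 28-27 1-22 6-18 34-35 12-8 27-13 0-6-9-14-15-29-8-23-29-28z"/><path d="M273 16l-256 0-1 9 8 22 10 17 13 7 50 8 32 14 27 38 25 26 32-32 40-9 14-8 12-13 16-33 2-9 0-14-4-7z"/><path d="M179 159l-25 10-28 3-23 8-14 8-12 14 3 56-3 11-9 16 1 6 8 14 20 19 44 33 21-24 33-22 13-12 20-38 25-35-39-22-15-15z"/><path d="M17 25l-1 233 13 10 22 12 16 3 6-6 7-19 0-29-3-12 0-15 3-5 9-9 14-8 23-8 28-3 20-8 5-4-28-32-22-32-32-14-50-8-13-7-10-17z"/><path d="M527 280l-26 12-12 8-34 35-4 10-2 25-2 8-27 24-21 32-4 16-2 24-4 11 8 4 12 0 46-13 22 0 51 14z"/><path d="M226 359l-3 0-11 22-14 14-24 12-14 10-3 10 2 28-4 28-4 7-13 10-19 7 4 6 2 15 174-1-7-18-15-26-5-14-7-34-4-49-11-13z"/><path d="M527 16l-254 1 20 15 18 9 40 8 68 26 9 8 9 16 6 19 2 27 13 22 18-17 24-44 12-40 16-29z"/><path d="M477 476l-22 0-46 13-12 0-10-4-10 11-19 12-43 19 212 1 1-37-13-6z"/><path d="M527 37l-15 29-12 40-25 47 0 8 13 17 23 22 14 5 3 0z"/><path d="M206 353l-21 2-24 8-10 0-9-4-9 16 0 15 10 16 8 7 10 3 37-21 14-14 11-20-1-4z"/><path d="M474 152l-17 15 10 12 29 28 8 23 23 42 1-66-13-3-10-8-25-26-5-8z"/><path d="M111 504l-33 0-19 4-26 9-14 10 104 1 1-9-3-9-4-5z"/>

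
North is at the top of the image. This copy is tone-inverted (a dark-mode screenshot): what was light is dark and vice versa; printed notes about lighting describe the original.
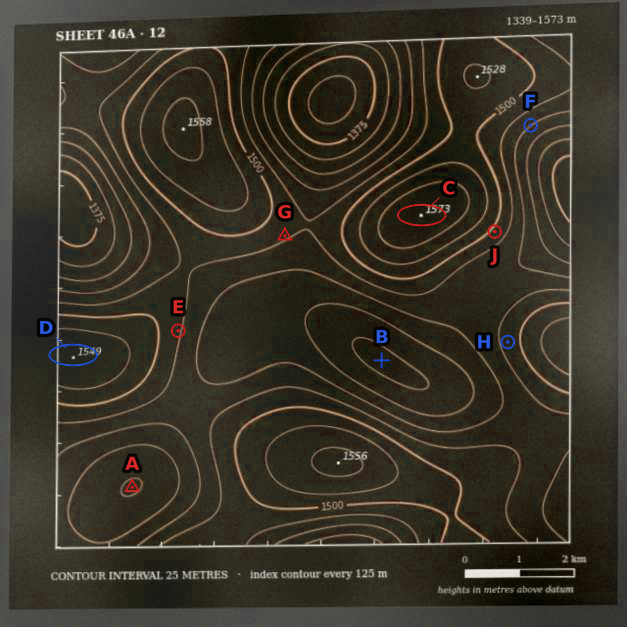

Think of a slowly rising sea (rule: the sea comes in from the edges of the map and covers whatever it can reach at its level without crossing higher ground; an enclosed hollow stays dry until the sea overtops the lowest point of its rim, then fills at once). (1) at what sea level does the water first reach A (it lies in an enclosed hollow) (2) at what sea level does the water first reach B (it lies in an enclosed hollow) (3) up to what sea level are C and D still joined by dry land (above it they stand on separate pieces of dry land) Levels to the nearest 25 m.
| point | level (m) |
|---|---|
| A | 1425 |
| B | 1450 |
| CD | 1475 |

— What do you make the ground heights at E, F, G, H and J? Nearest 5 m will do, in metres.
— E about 1480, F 1450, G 1480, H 1485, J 1495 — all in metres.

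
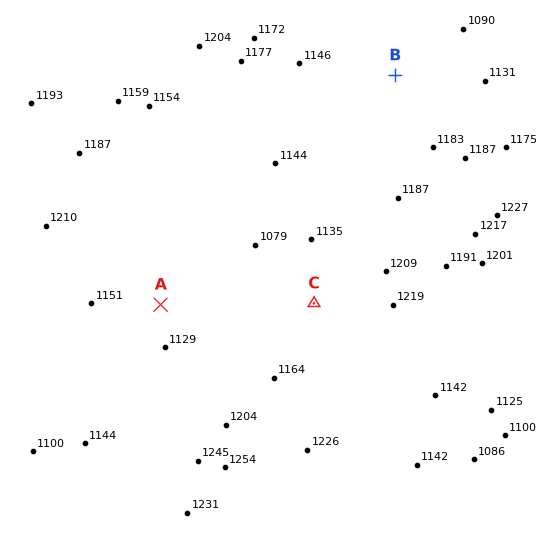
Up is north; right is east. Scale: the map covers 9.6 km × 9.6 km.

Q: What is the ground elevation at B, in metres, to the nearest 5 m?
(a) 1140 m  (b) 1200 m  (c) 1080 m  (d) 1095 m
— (a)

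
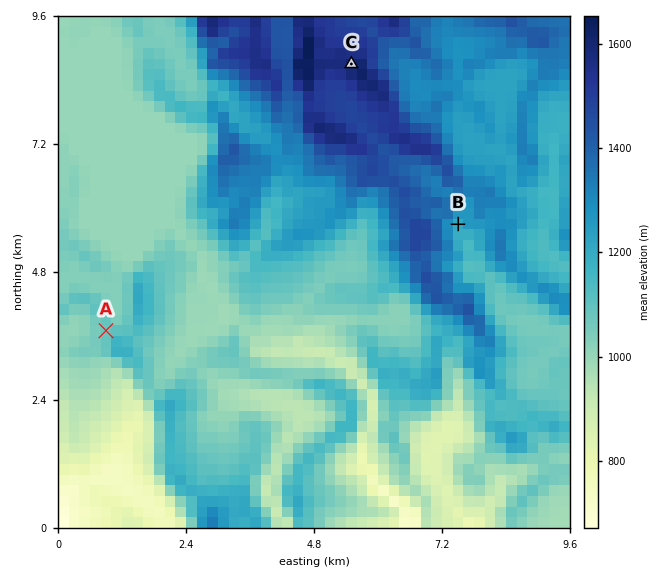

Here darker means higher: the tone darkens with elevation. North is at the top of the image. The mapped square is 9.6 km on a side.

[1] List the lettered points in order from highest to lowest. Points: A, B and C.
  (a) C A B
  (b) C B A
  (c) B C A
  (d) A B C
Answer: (b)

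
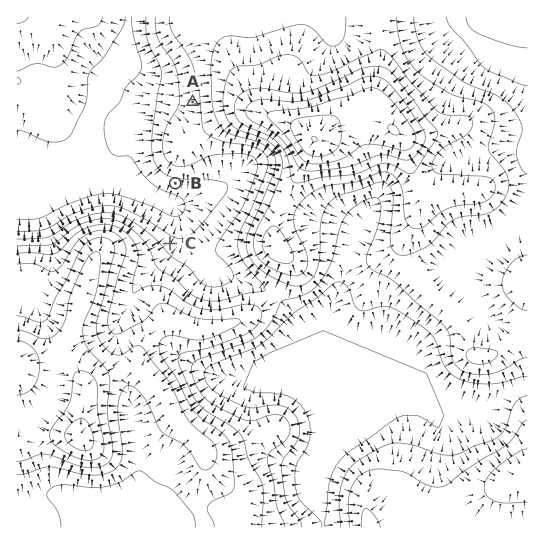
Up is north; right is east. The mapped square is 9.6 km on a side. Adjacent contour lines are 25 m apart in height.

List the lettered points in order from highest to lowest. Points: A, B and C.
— A C B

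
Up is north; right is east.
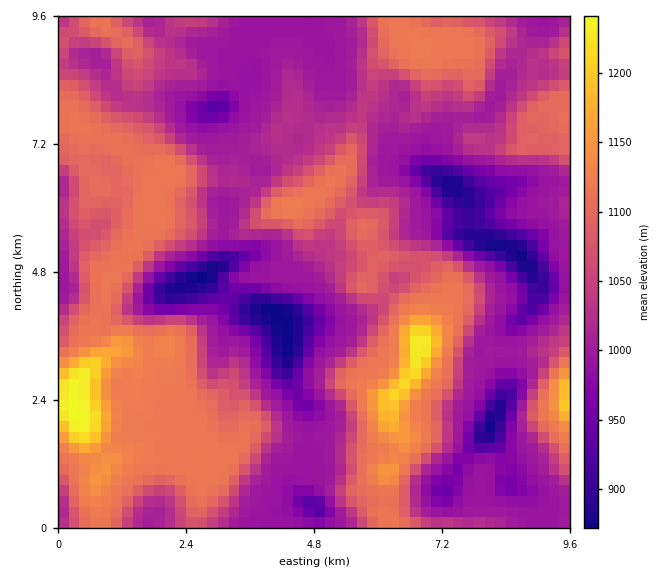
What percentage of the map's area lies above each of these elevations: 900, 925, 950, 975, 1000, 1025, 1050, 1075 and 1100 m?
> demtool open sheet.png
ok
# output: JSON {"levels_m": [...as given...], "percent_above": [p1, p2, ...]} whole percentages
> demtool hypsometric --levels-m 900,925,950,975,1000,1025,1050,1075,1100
{"levels_m": [900, 925, 950, 975, 1000, 1025, 1050, 1075, 1100], "percent_above": [97, 94, 92, 87, 67, 54, 44, 37, 27]}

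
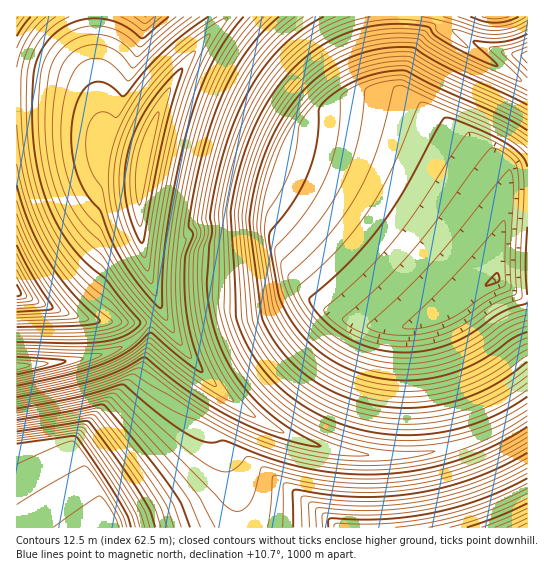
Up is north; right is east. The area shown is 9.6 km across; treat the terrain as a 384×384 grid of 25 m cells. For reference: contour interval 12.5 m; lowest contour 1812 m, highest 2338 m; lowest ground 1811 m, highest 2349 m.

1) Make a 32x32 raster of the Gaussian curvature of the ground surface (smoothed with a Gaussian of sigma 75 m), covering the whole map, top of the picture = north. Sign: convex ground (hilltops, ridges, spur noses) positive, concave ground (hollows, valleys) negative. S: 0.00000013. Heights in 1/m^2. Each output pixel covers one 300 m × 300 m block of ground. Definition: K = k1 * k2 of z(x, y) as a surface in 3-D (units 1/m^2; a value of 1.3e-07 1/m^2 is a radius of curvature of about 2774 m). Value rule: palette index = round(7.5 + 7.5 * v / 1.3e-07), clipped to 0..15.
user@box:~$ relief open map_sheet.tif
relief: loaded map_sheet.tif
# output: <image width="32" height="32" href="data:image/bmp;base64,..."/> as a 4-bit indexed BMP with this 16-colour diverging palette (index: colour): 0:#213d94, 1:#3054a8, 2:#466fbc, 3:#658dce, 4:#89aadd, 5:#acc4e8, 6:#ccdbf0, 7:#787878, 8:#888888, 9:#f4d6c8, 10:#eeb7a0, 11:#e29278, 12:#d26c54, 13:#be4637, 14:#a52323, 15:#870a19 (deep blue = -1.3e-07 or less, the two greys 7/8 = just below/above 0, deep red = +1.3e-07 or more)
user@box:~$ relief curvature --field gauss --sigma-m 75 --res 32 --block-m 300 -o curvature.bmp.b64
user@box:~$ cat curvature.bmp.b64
<image width="32" height="32" href="data:image/bmp;base64,Qk12AgAAAAAAAHYAAAAoAAAAIAAAACAAAAABAAQAAAAAAAACAAATCwAAEwsAABAAAAAAAAAAlD0hAKhUMAC8b0YAzo1lAN2qiQDoxKwA8NvMAHh4eACIiIgAyNb0AKC37gB4kuIAVGzSADdGvgAjI6UAGQqHAHd3iJd3d3d4iHd3d3d3d3d3d4iHd3d3eId3d3d3d3d3d3eId3d3d3d3d3d3d3d3d3d4iHd3d3d3d3eIiIiHd3eHeId3d3d3d3iIiIeIiIh3h3+Hd3d3d3iHd3d3d3d4iHd4Z3d3d3eHd3iIiIiId3h3d3V3d3eId3iIiIiIiIh3d3d2V3d4d3iIiIiIiIiIh3iIh2aHh3eIiIiIiIiIiIiIiImYmId3d3iIiIiIiIiHd3d2Zkh3d3d3eIiIiIiId3d4icAHd3h3d4iIiIiIiHd3ZneXd3eId3iIiIiIiId3ZniHeId4h3d4iHd3d3h3d4iIh3iHeId3mId3d3d3eLeIiIeId3h3d4h3d3d3d3h3iIiHiHhod3iHd3d3d3d3d4iIh4l4end5h3d3d3d3d3eIiIeJd3d3eHd3d3d3d3eIiIiHiXd3d4h3d3d3d3d3iIiIh3mHd3d4d3d3d3d3eIiIiId5h3d3eId3d3d3d3iaiIiHeId3d3iHd3d3d3eImIiIh3iHd3d3iHd3d3d4iIiIiId4h3d3d4iId3d3d4iIiIiId4h3d3d4iIh3d3eIh4iIiHeId3d3d3iIiZd3eHeIiIh3iHd3d3d3eIiHd3iIiIiIhniHd3d3d3d4h3iHZYiIiIZ4iHd3d3d3eIeYZWeIiIiHeIiHd3d3d3iHWHd4"/>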